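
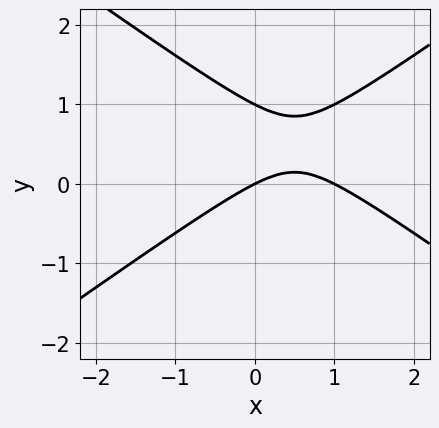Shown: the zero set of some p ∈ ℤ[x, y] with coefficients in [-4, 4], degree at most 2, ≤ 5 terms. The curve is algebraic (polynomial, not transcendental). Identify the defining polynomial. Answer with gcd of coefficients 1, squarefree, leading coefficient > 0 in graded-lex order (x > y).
x^2 - 2*y^2 - x + 2*y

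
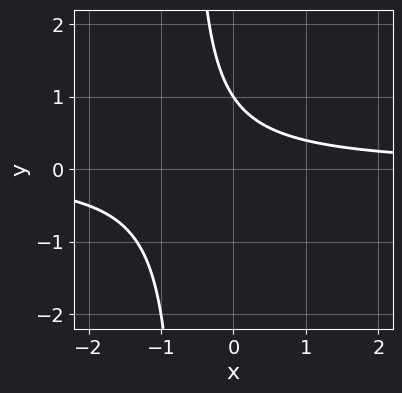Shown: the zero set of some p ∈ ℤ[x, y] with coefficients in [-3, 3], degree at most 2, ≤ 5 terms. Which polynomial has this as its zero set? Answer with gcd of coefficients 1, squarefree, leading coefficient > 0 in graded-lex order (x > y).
3*x*y + 2*y - 2

deg p = 2. No degree-1 curve has this shape.
Reading off the gridlines: no x-intercept at any integer in the box; one y-axis crossing is at y = 1.
Fitting integer coefficients to these (and the overall shape) gives p.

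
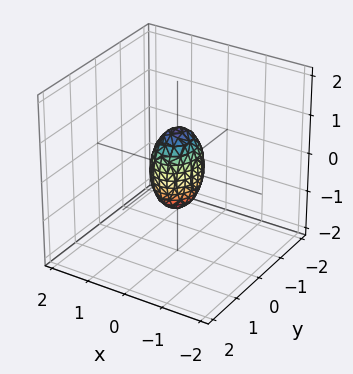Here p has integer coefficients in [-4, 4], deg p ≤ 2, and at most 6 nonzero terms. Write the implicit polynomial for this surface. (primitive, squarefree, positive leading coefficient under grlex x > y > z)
First, deg p = 2.
Next, symmetries: the z ↦ −z reflection is a symmetry, so z appears only in even powers; the y ↦ −y reflection is a symmetry, so y appears only in even powers; the x ↦ −x reflection is a symmetry, so x appears only in even powers.
Next, from the visible intercepts: the z-axis gridline crossings are at z ∈ {-1, 1}.
Finally, putting this together gives p.

3*x^2 + 2*y^2 + z^2 - 1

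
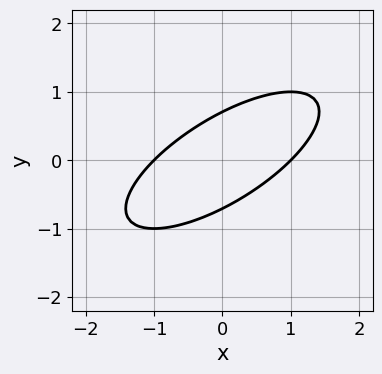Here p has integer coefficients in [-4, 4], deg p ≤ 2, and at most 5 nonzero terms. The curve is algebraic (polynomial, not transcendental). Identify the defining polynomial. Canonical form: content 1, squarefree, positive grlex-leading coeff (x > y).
x^2 - 2*x*y + 2*y^2 - 1

Degree: a generic line meets the curve in up to 2 points, so deg p = 2.
Observable constraints: among the integer gridlines, it crosses the x-axis at x ∈ {-1, 1}.
Together with the visible shape, these determine p as stated.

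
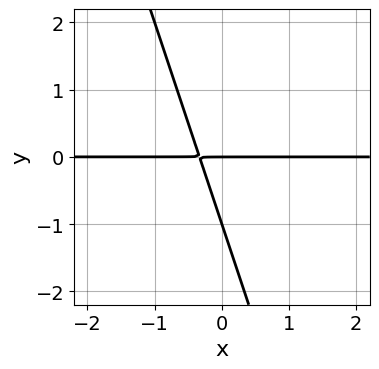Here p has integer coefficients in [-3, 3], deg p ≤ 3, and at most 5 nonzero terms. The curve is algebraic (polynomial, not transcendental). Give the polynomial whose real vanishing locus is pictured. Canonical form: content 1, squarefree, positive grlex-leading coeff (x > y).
3*x*y + y^2 + y

The degree is 2 — no degree-1 curve has this shape.
Reading off the gridlines: among the integer gridlines, it crosses the y-axis at y ∈ {-1, 0}; every point of the x-axis in the box is on the curve.
Fitting integer coefficients to these (and the overall shape) gives p.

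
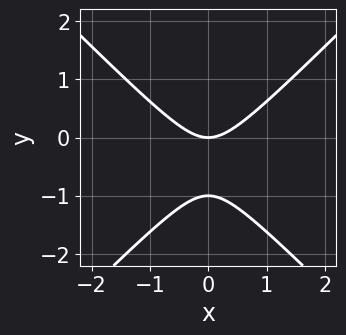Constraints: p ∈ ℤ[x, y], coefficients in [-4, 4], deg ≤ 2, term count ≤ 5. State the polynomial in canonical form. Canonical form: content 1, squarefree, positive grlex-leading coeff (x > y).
x^2 - y^2 - y

1. The degree is 2 — no degree-1 curve has this shape.
2. Symmetries: it's symmetric under x → −x, forcing even powers of x.
3. From the visible intercepts: it crosses the x-axis at the gridline x = 0; among the integer gridlines, it crosses the y-axis at y ∈ {-1, 0}.
4. Solving for integer coefficients yields p as stated.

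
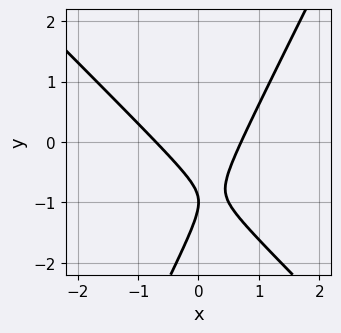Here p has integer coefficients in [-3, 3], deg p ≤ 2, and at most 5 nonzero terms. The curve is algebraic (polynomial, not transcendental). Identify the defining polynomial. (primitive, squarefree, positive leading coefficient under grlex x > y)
2*x^2 + x*y - y^2 - 2*y - 1

First, degree: no degree-1 curve has this shape, so deg p = 2.
Next, observable constraints: it meets the y-axis at y = -1 (among the integer gridlines).
Finally, the integer polynomial consistent with all of this is the stated p.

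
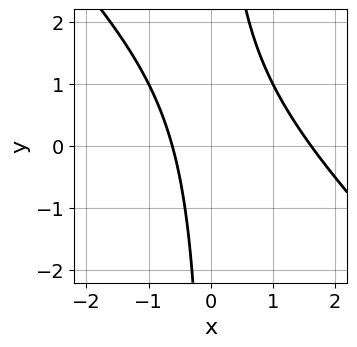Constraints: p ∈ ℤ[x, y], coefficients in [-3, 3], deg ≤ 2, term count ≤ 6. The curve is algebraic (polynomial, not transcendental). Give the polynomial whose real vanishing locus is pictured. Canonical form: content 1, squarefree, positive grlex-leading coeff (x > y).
1. The degree is 2 — the shape is more complex than any degree-1 curve.
2. Observable constraints: the curve avoids every integer y-axis point in the box.
3. These observations pin down the coefficients.

x^2 + x*y - x - 1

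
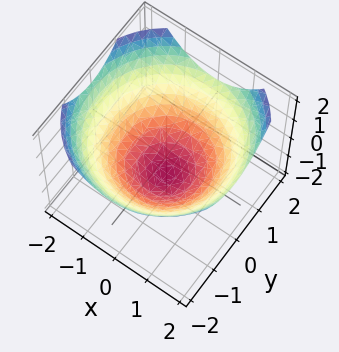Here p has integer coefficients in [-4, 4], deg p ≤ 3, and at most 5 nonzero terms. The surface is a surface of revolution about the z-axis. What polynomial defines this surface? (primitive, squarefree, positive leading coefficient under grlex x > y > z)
x^2 + y^2 - 2*z - 2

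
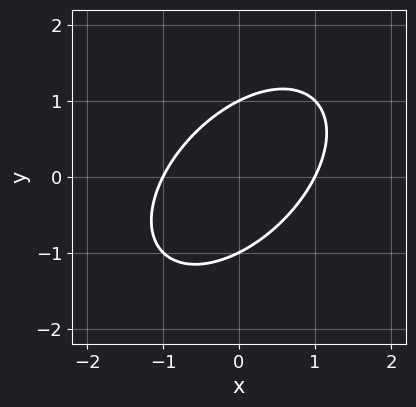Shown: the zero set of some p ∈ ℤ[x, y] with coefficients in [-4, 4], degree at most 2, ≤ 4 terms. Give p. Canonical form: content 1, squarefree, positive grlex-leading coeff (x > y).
x^2 - x*y + y^2 - 1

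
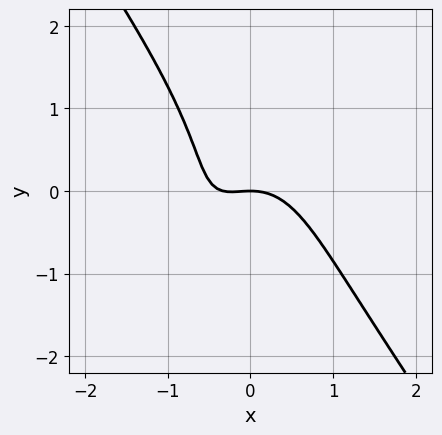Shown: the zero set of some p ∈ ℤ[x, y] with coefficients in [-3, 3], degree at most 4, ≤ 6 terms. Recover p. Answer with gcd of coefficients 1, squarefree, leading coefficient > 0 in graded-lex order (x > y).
deg p = 3. The shape is more complex than any degree-2 curve.
Observable constraints: it crosses the y-axis at the gridline y = 0; it crosses the x-axis at the gridline x = 0.
Matching integer coefficients to the picture gives p.

3*x^3 + y^3 + x^2 + 2*x*y + 2*y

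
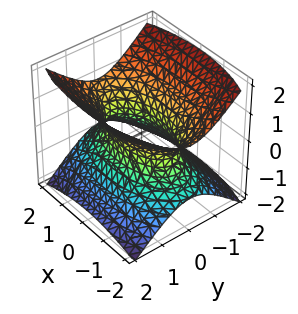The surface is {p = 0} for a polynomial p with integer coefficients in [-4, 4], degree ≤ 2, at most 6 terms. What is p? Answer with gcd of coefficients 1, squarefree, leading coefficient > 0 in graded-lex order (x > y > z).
x^2 + 3*y^2 - 3*z^2 - 2

Degree: an hourglass — one-sheet hyperboloid; a quadric, so deg p = 2.
Symmetries: the z ↦ −z reflection is a symmetry, so z appears only in even powers; the x ↦ −x reflection is a symmetry, so x appears only in even powers; it's symmetric under y → −y, forcing even powers of y.
From the axis intercepts and sections: no z-intercept at any integer in the box.
Solving for integer coefficients yields p as stated.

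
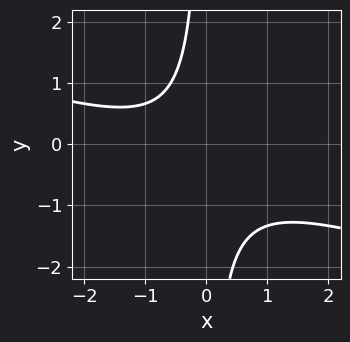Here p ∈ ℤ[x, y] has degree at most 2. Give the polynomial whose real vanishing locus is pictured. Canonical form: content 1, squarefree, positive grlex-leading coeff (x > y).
x^2 + 3*x*y + x + 2

(a) The degree is 2 — the shape is more complex than any degree-1 curve.
(b) From the axis intercepts and sections: the curve avoids every integer x-axis point in the box; the curve avoids every integer y-axis point in the box.
(c) Putting this together gives p.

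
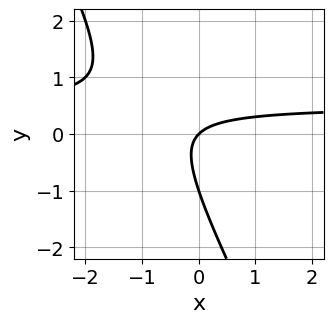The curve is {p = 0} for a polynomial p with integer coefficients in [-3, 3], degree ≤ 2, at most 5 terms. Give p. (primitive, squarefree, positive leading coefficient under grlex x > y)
2*x*y + y^2 - x + y

First, degree: no degree-1 curve has this shape, so deg p = 2.
Next, from the axis intercepts and sections: among the integer gridlines, it crosses the y-axis at y ∈ {-1, 0}; one x-axis crossing is at x = 0.
Finally, putting this together gives p.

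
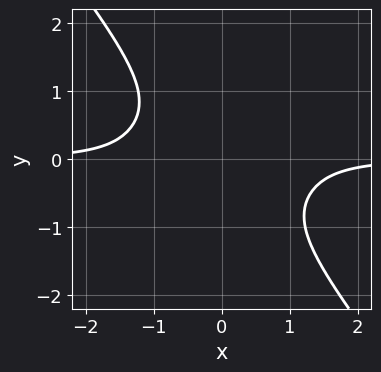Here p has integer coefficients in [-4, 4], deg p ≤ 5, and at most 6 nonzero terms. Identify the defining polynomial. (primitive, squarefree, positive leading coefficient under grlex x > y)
First, the degree is 4 — the shape is more complex than any degree-3 curve.
Then, reading off the gridlines: it misses every integer gridline on the x-axis; no y-intercept at any integer in the box.
Finally, matching integer coefficients to the picture gives p.

3*x^3*y + 2*x*y^3 + 3*y^4 + 2*y^2 + 3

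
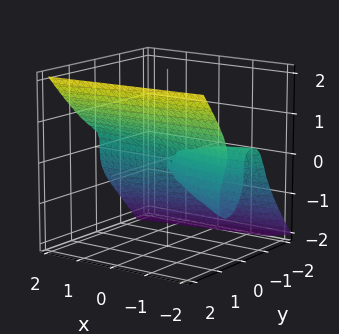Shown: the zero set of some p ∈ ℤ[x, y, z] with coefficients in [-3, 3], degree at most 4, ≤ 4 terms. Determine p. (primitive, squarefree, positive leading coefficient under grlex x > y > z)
1. The degree is 3 — the shape is more complex than any degree-2 surface.
2. From the visible intercepts: every point of the x-axis in the box is on the surface; one y-axis crossing is at y = 0; it meets the z-axis at z = 0 (among the integer gridlines).
3. Assembling these constraints gives the stated polynomial.

x*y*z - 3*y^3 + 2*z^3 - x*y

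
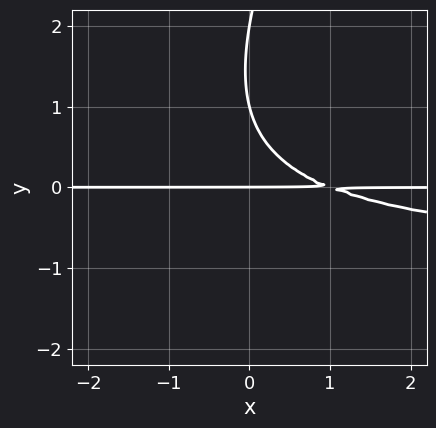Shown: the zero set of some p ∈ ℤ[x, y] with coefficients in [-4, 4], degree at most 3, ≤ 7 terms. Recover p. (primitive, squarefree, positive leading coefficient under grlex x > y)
2*x*y^2 - y^3 + 2*x*y + 3*y^2 - 2*y

1. deg p = 3. A generic line meets the curve in up to 3 points.
2. Against the integer gridlines: every point of the x-axis in the box is on the curve; the y-axis gridline crossings are at y ∈ {0, 1, 2}.
3. Solving for integer coefficients yields p as stated.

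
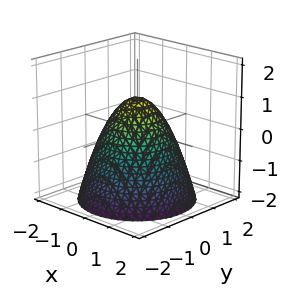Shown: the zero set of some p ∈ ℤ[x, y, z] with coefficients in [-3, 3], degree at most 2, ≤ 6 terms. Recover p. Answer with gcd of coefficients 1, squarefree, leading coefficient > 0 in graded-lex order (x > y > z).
x^2 + y^2 + z - 1

(a) The degree is 2 — the shape is more complex than any degree-1 surface.
(b) Symmetry: every cross-section ⟂ z is a circle, so x, y appear only via x² + y².
(c) From the axis intercepts and sections: among the integer gridlines, it crosses the x-axis at x ∈ {-1, 1}; a circular section at z = -2 has radius between 1 and 2; it meets the z-axis at z = 1 (among the integer gridlines).
(d) The integer polynomial consistent with all of this is the stated p. Check: (0, 1, 0) on the y-axis lies on the surface, and p(0, 1, 0) = 0. ✓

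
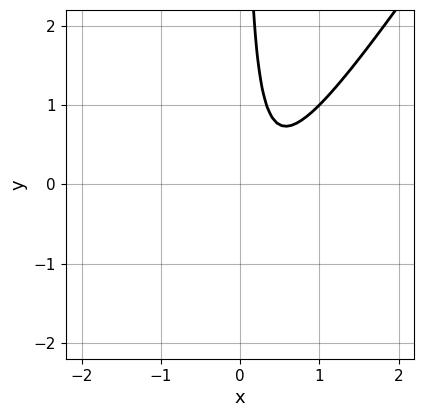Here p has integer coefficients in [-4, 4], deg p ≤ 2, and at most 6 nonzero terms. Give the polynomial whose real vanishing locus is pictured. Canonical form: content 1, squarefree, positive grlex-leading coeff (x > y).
3*x^2 - 2*x*y - 2*x + 1

(a) Degree: the shape is more complex than any degree-1 curve, so deg p = 2.
(b) Against the integer gridlines: it misses every integer gridline on the x-axis; it misses every integer gridline on the y-axis.
(c) Together with the visible shape, these determine p as stated.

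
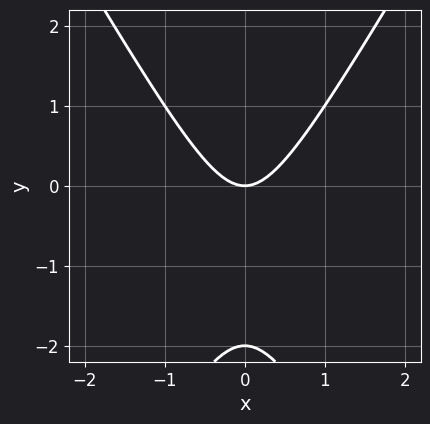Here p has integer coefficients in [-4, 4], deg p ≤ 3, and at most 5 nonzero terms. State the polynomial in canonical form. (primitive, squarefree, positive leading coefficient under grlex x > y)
3*x^2 - y^2 - 2*y

The degree is 2 — the shape is more complex than any degree-1 curve.
Symmetries: mirror symmetry x ↦ −x ⇒ only even powers of x.
Observable constraints: among the integer gridlines, it crosses the y-axis at y ∈ {-2, 0}; it crosses the x-axis at the gridline x = 0.
Together with the visible shape, these determine p as stated.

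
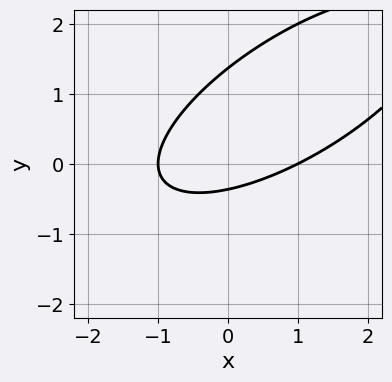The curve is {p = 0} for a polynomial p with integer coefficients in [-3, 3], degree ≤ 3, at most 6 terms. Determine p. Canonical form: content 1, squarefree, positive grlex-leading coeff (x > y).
x^2 - 2*x*y + 2*y^2 - 2*y - 1

deg p = 2. The shape is more complex than any degree-1 curve.
Observable constraints: among the integer gridlines, it crosses the x-axis at x ∈ {-1, 1}.
Putting this together gives p.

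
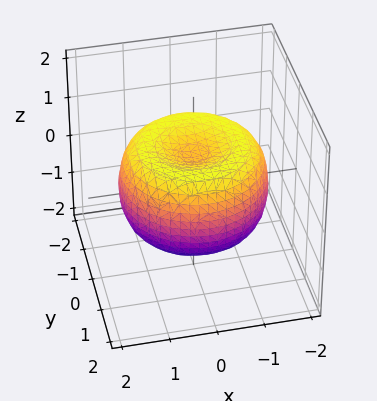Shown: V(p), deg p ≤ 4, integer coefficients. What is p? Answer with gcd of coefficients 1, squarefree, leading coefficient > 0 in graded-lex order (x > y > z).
First, deg p = 4.
Next, symmetry: the z-axis is an axis of rotation, so x and y enter only as x² + y².
Then, observable constraints: a circular section at z = -1 has radius exactly 1.
Finally, together with the visible shape, these determine p as stated.

x^4 + 2*x^2*y^2 + y^4 - 2*x^2 - 2*y^2 + 2*z^2 - 1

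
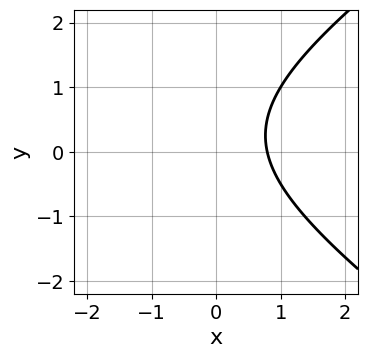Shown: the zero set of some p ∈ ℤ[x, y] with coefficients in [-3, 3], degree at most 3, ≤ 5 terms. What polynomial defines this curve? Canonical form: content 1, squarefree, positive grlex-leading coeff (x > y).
First, deg p = 2.
Next, checking where it meets the axes: the curve avoids every integer y-axis point in the box.
Finally, matching integer coefficients to the picture gives p.

x^2 - 2*y^2 + 3*x + y - 3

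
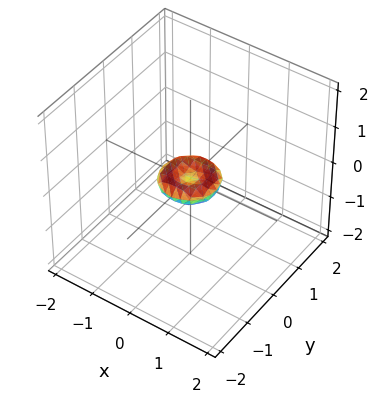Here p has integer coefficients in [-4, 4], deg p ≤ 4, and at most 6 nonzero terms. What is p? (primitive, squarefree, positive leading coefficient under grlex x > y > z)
(a) The degree is 4 — no degree-3 surface has this shape.
(b) By symmetry, the surface is invariant under rotation about z: p = q(x² + y², z).
(c) Reading off the gridlines: it crosses the x-axis at the gridline x = 0; it crosses the y-axis at the gridline y = 0.
(d) Together with the visible shape, these determine p as stated.

2*x^4 + 4*x^2*y^2 + 2*y^4 - x^2 - y^2 + 3*z^2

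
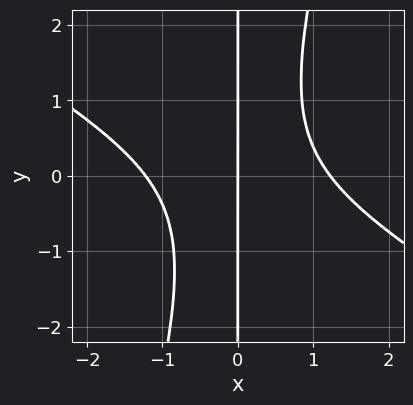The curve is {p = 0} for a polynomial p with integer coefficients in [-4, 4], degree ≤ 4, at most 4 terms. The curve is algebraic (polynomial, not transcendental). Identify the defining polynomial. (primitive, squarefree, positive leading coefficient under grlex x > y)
The degree is 3 — no degree-2 curve has this shape.
Reading off the gridlines: it crosses the x-axis at the gridline x = 0; the visible y-axis segment lies entirely on the curve.
These observations pin down the coefficients.

2*x^3 + 3*x^2*y - x*y^2 - 3*x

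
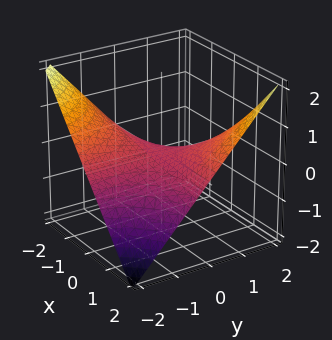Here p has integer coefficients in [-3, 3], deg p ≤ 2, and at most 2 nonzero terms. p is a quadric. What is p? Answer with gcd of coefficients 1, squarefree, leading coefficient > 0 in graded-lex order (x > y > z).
x*y - 2*z

(a) deg p = 2.
(b) Reading off the gridlines: every point of the y-axis in the box is on the surface; every point of the x-axis in the box is on the surface.
(c) Assembling these constraints gives the stated polynomial.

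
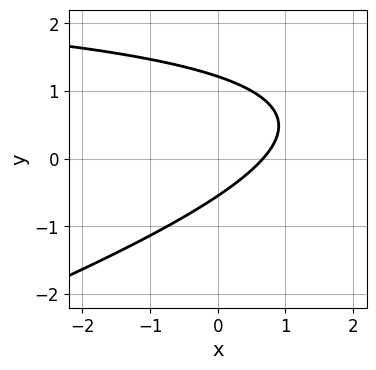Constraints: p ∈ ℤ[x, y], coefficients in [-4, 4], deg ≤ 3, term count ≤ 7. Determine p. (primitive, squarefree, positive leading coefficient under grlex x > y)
1. The degree is 2 — a generic line meets the curve in up to 2 points.
2. Putting this together gives p.

x*y - 3*y^2 - 3*x + 2*y + 2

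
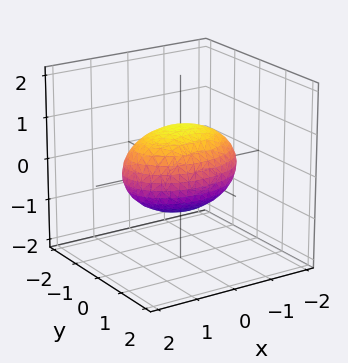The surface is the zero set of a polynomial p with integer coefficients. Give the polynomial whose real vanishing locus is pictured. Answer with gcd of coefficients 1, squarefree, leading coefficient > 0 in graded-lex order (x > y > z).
1. The degree is 2 — a closed, bounded, convex surface; a quadric.
2. Symmetries: mirror symmetry x ↦ −x ⇒ only even powers of x; it's symmetric under y → −y, forcing even powers of y; mirror symmetry z ↦ −z ⇒ only even powers of z.
3. Reading off the gridlines: the y-axis gridline crossings are at y ∈ {-1, 1}; among the integer gridlines, it crosses the z-axis at z ∈ {-1, 1}.
4. Solving for integer coefficients yields p as stated.

x^2 + 2*y^2 + 2*z^2 - 2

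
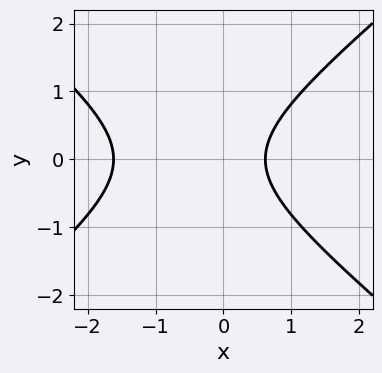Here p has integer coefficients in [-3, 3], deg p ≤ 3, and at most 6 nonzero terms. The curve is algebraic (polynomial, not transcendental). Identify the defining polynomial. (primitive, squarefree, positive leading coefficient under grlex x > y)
2*x^2 - 3*y^2 + 2*x - 2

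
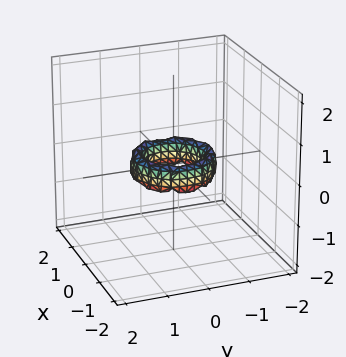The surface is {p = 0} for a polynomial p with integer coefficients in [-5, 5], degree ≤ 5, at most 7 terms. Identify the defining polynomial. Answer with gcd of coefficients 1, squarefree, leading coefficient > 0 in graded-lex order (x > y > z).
First, deg p = 4. The shape is more complex than any degree-3 surface.
Then, symmetry: every cross-section ⟂ z is a circle, so x, y appear only via x² + y².
Then, checking where it meets the axes: it misses every integer gridline on the z-axis; among the integer gridlines, it crosses the y-axis at y ∈ {-1, 1}.
Finally, matching integer coefficients to the picture gives p. Check: (-1, 0, 0) on the x-axis lies on the surface, and p(-1, 0, 0) = 0. ✓

2*x^4 + 4*x^2*y^2 + 2*y^4 - 3*x^2 - 3*y^2 + z^2 + 1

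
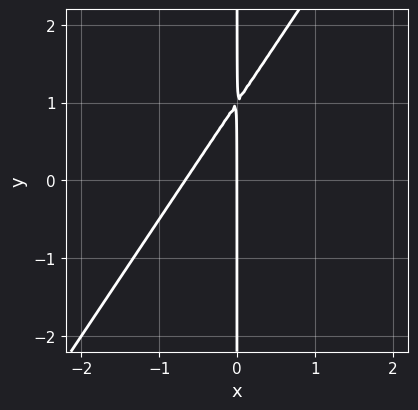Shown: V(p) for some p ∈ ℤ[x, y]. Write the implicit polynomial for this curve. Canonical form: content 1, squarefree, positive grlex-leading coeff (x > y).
deg p = 2. A generic line meets the curve in up to 2 points.
Observable constraints: every point of the y-axis in the box is on the curve; it meets the x-axis at x = 0 (among the integer gridlines).
These observations pin down the coefficients.

3*x^2 - 2*x*y + 2*x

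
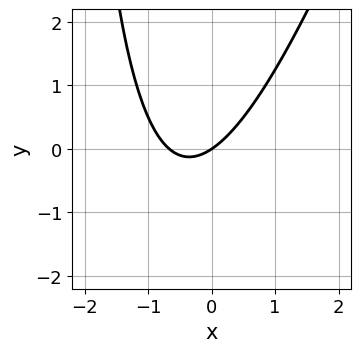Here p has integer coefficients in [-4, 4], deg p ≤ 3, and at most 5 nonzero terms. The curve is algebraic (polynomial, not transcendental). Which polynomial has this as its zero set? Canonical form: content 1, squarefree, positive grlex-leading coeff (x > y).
1. Degree: no degree-1 curve has this shape, so deg p = 2.
2. Reading off the gridlines: one y-axis crossing is at y = 0; one x-axis crossing is at x = 0.
3. The integer polynomial consistent with all of this is the stated p.

3*x^2 - x*y + 2*x - 3*y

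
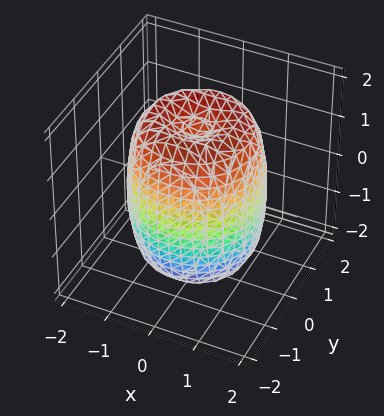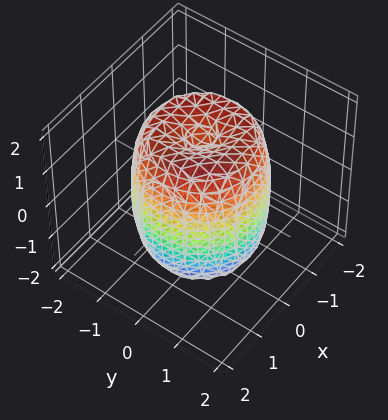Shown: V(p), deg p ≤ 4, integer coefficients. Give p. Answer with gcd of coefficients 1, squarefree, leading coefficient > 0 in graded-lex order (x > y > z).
2*x^4 + 4*x^2*y^2 + 2*y^4 - 3*x^2 - 3*y^2 + z^2 - 2

1. The degree is 4 — the shape is more complex than any degree-3 surface.
2. Symmetries: the z-axis is an axis of rotation, so x and y enter only as x² + y².
3. From the visible intercepts: a circular section at z = -1 has radius between 1 and 2.
4. Assembling these constraints gives the stated polynomial.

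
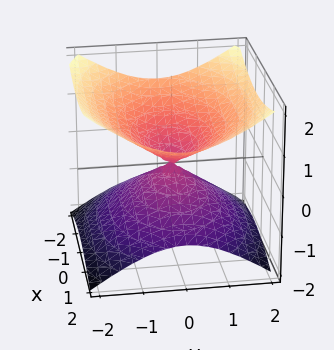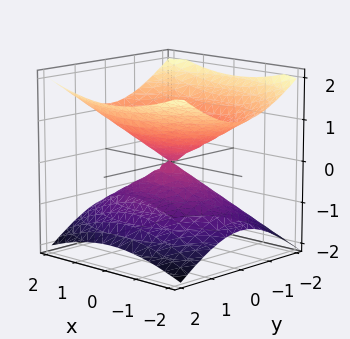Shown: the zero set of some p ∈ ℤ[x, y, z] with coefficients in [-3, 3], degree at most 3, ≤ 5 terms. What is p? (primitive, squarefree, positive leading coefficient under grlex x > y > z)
(a) Degree: a double cone through the origin; a quadric, so deg p = 2.
(b) Symmetries: the y ↦ −y reflection is a symmetry, so y appears only in even powers; it's symmetric under z → −z, forcing even powers of z; the x ↦ −x reflection is a symmetry, so x appears only in even powers.
(c) Checking where it meets the axes: it crosses the x-axis at the gridline x = 0; one y-axis crossing is at y = 0; it meets the z-axis at z = 0 (among the integer gridlines).
(d) These observations pin down the coefficients.

x^2 + 2*y^2 - 3*z^2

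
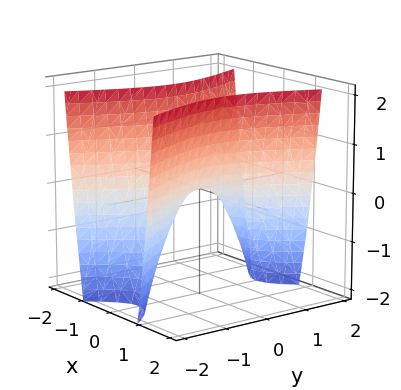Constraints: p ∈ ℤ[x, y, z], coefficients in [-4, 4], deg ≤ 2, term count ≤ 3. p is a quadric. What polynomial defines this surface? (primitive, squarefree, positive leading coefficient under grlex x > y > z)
3*x^2 - y^2 - z

First, degree: a hyperbolic paraboloid; a quadric, so deg p = 2.
Then, symmetries: mirror symmetry x ↦ −x ⇒ only even powers of x; it's symmetric under y → −y, forcing even powers of y.
Next, observable constraints: it meets the x-axis at x = 0 (among the integer gridlines); it meets the y-axis at y = 0 (among the integer gridlines); it meets the z-axis at z = 0 (among the integer gridlines).
Finally, the integer polynomial consistent with all of this is the stated p.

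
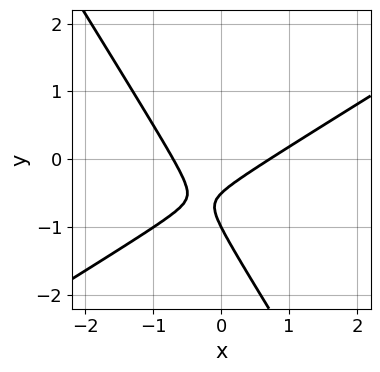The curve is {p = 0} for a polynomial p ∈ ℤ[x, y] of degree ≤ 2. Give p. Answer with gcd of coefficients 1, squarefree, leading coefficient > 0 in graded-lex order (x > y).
2*x^2 - 2*x*y - 2*y^2 - 3*y - 1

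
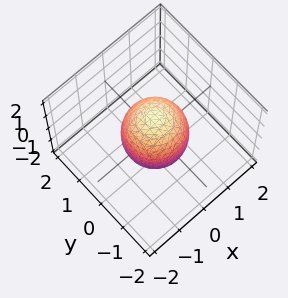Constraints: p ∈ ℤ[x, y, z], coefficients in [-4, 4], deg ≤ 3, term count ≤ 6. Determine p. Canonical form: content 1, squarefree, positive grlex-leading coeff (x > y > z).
(a) Degree: the shape is more complex than any degree-1 surface, so deg p = 2.
(b) By symmetry, every cross-section ⟂ z is a circle, so x, y appear only via x² + y².
(c) Against the integer gridlines: among the integer gridlines, it crosses the x-axis at x ∈ {-1, 1}; among the integer gridlines, it crosses the y-axis at y ∈ {-1, 1}.
(d) Putting this together gives p.

2*x^2 + 2*y^2 + z^2 - 2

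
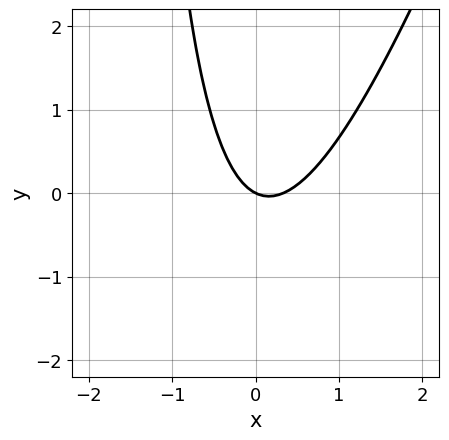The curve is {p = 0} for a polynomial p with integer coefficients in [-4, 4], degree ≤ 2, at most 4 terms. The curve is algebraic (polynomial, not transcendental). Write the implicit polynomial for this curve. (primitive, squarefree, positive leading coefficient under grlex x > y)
3*x^2 - x*y - x - 2*y

First, deg p = 2. The shape is more complex than any degree-1 curve.
Next, reading off the gridlines: it crosses the y-axis at the gridline y = 0; one x-axis crossing is at x = 0.
Finally, putting this together gives p.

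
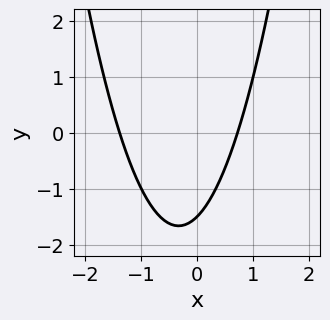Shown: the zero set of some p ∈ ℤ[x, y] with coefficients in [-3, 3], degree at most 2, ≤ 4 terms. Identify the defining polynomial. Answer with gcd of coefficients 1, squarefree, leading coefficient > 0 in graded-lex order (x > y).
3*x^2 + 2*x - 2*y - 3

1. Degree: the shape is more complex than any degree-1 curve, so deg p = 2.
2. Matching integer coefficients to the picture gives p.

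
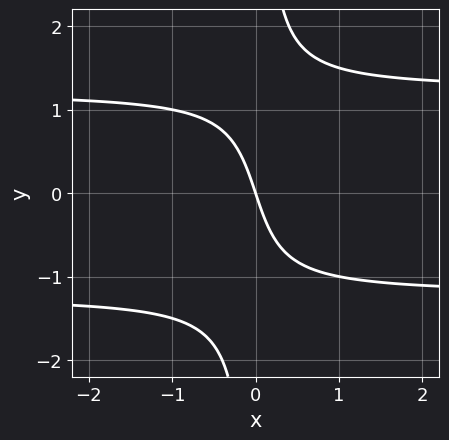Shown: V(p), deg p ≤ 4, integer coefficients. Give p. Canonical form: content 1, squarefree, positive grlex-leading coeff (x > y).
2*x*y^2 - 3*x - y

First, deg p = 3. No degree-2 curve has this shape.
Next, from the axis intercepts and sections: one y-axis crossing is at y = 0; it meets the x-axis at x = 0 (among the integer gridlines).
Finally, the integer polynomial consistent with all of this is the stated p.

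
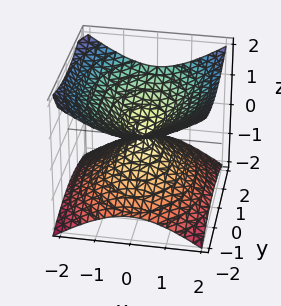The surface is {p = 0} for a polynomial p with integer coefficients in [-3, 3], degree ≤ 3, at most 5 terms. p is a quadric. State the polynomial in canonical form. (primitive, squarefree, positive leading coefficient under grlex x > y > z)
2*x^2 + y^2 - 3*z^2

First, degree: a double cone through the origin; a quadric, so deg p = 2.
Then, symmetries: it's symmetric under z → −z, forcing even powers of z; the y ↦ −y reflection is a symmetry, so y appears only in even powers; mirror symmetry x ↦ −x ⇒ only even powers of x.
Next, checking where it meets the axes: it crosses the x-axis at the gridline x = 0; it meets the y-axis at y = 0 (among the integer gridlines); one z-axis crossing is at z = 0.
Finally, the integer polynomial consistent with all of this is the stated p.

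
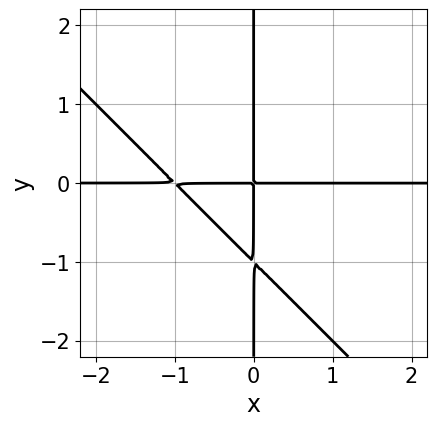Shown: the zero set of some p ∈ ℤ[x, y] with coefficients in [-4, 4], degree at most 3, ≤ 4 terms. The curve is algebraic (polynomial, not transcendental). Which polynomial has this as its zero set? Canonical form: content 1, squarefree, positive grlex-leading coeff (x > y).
x^2*y + x*y^2 + x*y

The degree is 3 — the shape is more complex than any degree-2 curve.
Reading off the gridlines: every point of the x-axis in the box is on the curve; the visible y-axis segment lies entirely on the curve.
Fitting integer coefficients to these (and the overall shape) gives p.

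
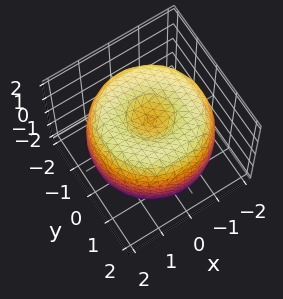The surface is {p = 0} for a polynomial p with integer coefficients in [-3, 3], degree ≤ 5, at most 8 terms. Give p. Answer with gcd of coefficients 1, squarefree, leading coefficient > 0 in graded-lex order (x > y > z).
x^4 + 2*x^2*y^2 + y^4 - 3*x^2 - 3*y^2 + 2*z^2 - 2

(a) Degree: a generic line meets the surface in up to 4 points, so deg p = 4.
(b) By symmetry, the surface is invariant under rotation about z: p = q(x² + y², z).
(c) Checking where it meets the axes: the z-axis gridline crossings are at z ∈ {-1, 1}; a circular section at z = 0 has radius between 1 and 2.
(d) Together with the visible shape, these determine p as stated.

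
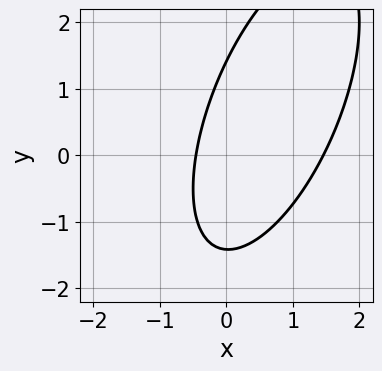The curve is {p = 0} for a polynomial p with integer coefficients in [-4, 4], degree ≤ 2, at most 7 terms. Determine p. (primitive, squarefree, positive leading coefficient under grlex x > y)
3*x^2 - 2*x*y + y^2 - 3*x - 2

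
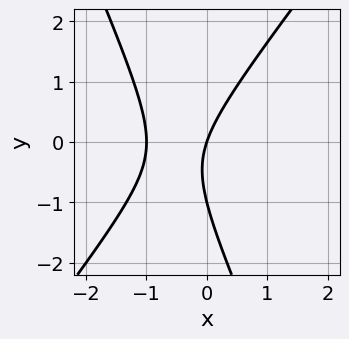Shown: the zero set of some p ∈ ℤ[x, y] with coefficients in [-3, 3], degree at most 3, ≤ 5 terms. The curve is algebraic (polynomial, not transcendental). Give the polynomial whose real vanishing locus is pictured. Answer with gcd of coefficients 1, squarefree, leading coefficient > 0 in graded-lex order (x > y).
3*x^2 - x*y - y^2 + 3*x - y

First, degree: no degree-1 curve has this shape, so deg p = 2.
Then, reading off the gridlines: among the integer gridlines, it crosses the y-axis at y ∈ {-1, 0}; the x-axis gridline crossings are at x ∈ {-1, 0}.
Finally, putting this together gives p.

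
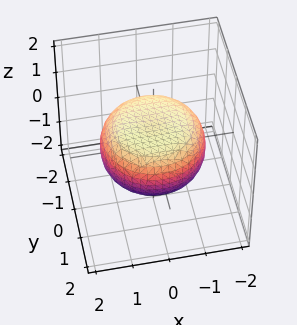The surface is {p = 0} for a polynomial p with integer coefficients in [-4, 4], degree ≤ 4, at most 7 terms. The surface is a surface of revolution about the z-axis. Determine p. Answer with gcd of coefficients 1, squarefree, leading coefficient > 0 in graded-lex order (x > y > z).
First, the degree is 4 — no degree-3 surface has this shape.
Next, by symmetry, every cross-section ⟂ z is a circle, so x, y appear only via x² + y².
Next, observable constraints: a circular section at z = 0 has radius between 1 and 2.
Finally, putting this together gives p.

x^4 + 2*x^2*y^2 + y^4 - x^2 - y^2 + 3*z^2 - 2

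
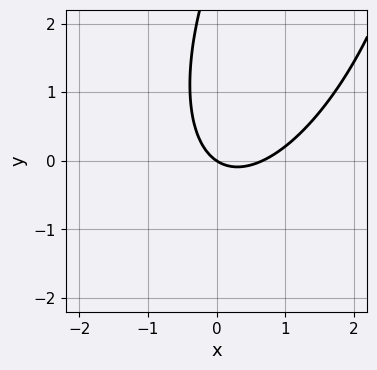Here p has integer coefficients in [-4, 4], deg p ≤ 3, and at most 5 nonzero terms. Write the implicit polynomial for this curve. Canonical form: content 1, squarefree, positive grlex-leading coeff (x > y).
3*x^2 - 2*x*y + y^2 - 2*x - 3*y

(a) deg p = 2. A generic line meets the curve in up to 2 points.
(b) Observable constraints: one y-axis crossing is at y = 0; one x-axis crossing is at x = 0.
(c) Putting this together gives p.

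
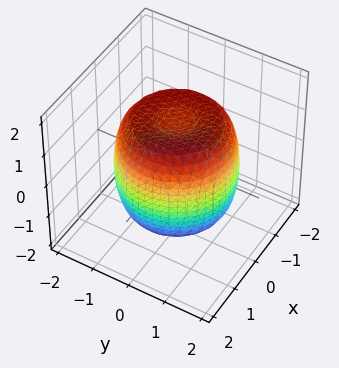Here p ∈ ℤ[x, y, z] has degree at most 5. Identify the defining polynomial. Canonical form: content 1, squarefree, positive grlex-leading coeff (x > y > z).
1. deg p = 4. A generic line meets the surface in up to 4 points.
2. Symmetries: rotational symmetry about the z-axis ⇒ p depends on x, y only through x² + y².
3. From the axis intercepts and sections: a circular section at z = -1 has radius between 1 and 2.
4. These observations pin down the coefficients.

2*x^4 + 4*x^2*y^2 + 2*y^4 - 3*x^2 - 3*y^2 + 2*z^2 - 3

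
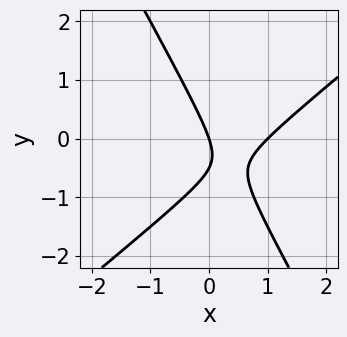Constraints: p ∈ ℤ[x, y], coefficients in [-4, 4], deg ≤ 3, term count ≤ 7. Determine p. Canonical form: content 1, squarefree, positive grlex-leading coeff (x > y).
3*x^2 - 2*x*y - 2*y^2 - 3*x - y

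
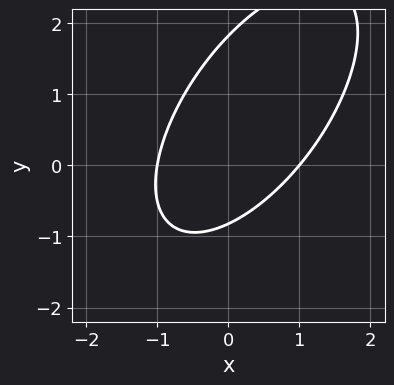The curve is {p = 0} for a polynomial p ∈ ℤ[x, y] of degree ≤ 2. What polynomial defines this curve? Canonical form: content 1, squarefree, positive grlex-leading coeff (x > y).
1. The degree is 2 — a generic line meets the curve in up to 2 points.
2. Observable constraints: the x-axis gridline crossings are at x ∈ {-1, 1}.
3. These observations pin down the coefficients.

3*x^2 - 3*x*y + 2*y^2 - 2*y - 3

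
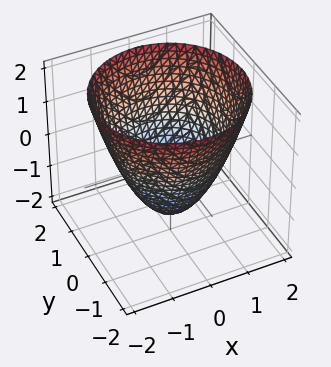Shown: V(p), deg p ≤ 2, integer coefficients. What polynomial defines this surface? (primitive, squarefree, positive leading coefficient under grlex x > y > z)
First, degree: no degree-1 surface has this shape, so deg p = 2.
Then, symmetry: the z-axis is an axis of rotation, so x and y enter only as x² + y².
Then, from the visible intercepts: a circular section at z = 2 has radius between 1 and 2.
Finally, these observations pin down the coefficients.

2*x^2 + 2*y^2 - 2*z - 3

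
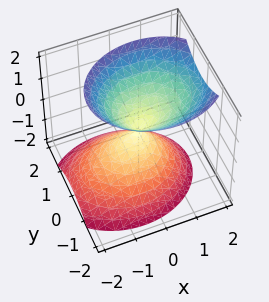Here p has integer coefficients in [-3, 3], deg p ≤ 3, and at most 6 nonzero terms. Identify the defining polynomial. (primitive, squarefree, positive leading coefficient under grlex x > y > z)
2*x^2 - x*z + 3*y^2 - 2*z^2

(a) There are 2 components.
(b) Degree: no degree-1 surface has this shape, so deg p = 2.
(c) Against the integer gridlines: it crosses the x-axis at the gridline x = 0; one y-axis crossing is at y = 0; it meets the z-axis at z = 0 (among the integer gridlines).
(d) Together with the visible shape, these determine p as stated.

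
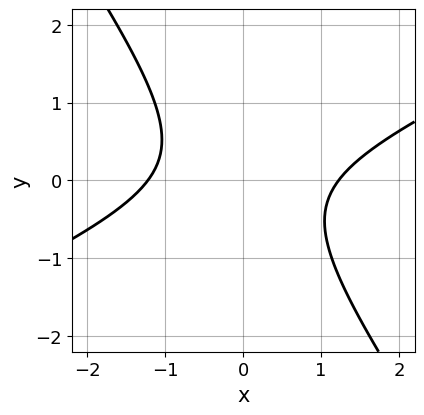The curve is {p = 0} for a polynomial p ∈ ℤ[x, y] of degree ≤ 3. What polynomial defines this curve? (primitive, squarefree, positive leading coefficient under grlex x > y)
First, the degree is 2 — no degree-1 curve has this shape.
Then, against the integer gridlines: the curve avoids every integer y-axis point in the box.
Finally, these observations pin down the coefficients.

2*x^2 - 3*x*y - 3*y^2 - 3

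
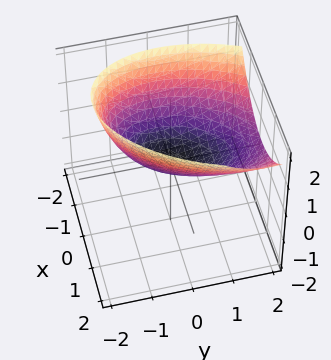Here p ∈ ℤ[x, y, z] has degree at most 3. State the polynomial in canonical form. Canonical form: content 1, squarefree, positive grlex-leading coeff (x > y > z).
(a) deg p = 2. The shape is more complex than any degree-1 surface.
(b) From the axis intercepts and sections: it crosses the z-axis at the gridline z = 0; it crosses the x-axis at the gridline x = 0; it crosses the y-axis at the gridline y = 0.
(c) The integer polynomial consistent with all of this is the stated p.

2*x^2 - x*y + y^2 - y*z - 3*z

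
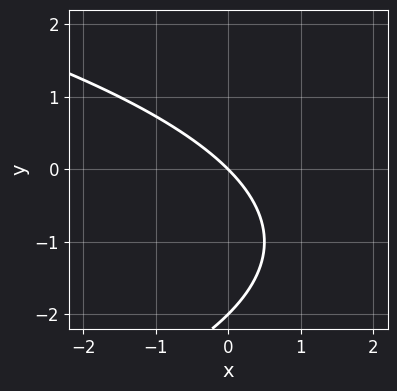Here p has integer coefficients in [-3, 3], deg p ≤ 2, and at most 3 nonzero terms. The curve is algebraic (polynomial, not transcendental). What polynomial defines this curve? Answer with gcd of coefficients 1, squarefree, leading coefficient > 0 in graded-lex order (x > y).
y^2 + 2*x + 2*y

(a) deg p = 2. No degree-1 curve has this shape.
(b) Checking where it meets the axes: the y-axis gridline crossings are at y ∈ {-2, 0}; it meets the x-axis at x = 0 (among the integer gridlines).
(c) Fitting integer coefficients to these (and the overall shape) gives p.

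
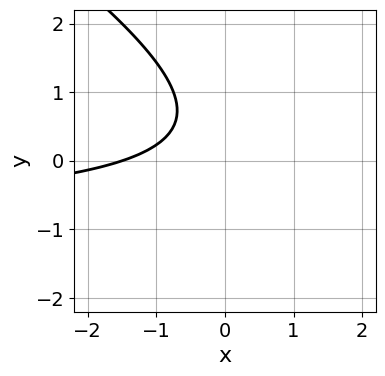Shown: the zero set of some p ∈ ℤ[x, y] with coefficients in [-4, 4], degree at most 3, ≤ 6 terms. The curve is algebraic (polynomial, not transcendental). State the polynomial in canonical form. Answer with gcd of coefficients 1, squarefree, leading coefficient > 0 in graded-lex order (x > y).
2*x*y + 3*y^2 + 2*x - 3*y + 3

1. deg p = 2.
2. Checking where it meets the axes: the curve avoids every integer y-axis point in the box.
3. Putting this together gives p.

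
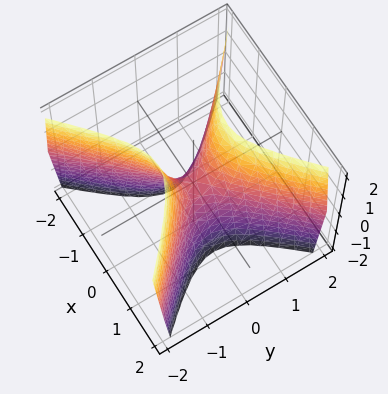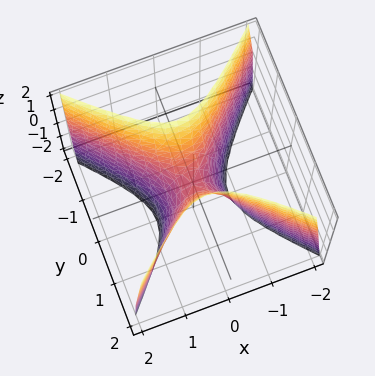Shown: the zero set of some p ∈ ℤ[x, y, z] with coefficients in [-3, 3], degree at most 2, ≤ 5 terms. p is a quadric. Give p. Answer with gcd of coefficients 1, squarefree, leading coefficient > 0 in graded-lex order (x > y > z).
3*x^2 - 3*y^2 + z

1. Degree: a saddle surface; a quadric, so deg p = 2.
2. Symmetries: the y ↦ −y reflection is a symmetry, so y appears only in even powers; the x ↦ −x reflection is a symmetry, so x appears only in even powers.
3. Against the integer gridlines: one y-axis crossing is at y = 0; it crosses the z-axis at the gridline z = 0; one x-axis crossing is at x = 0.
4. The integer polynomial consistent with all of this is the stated p.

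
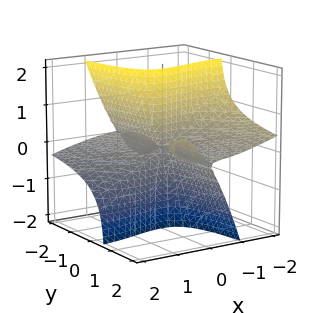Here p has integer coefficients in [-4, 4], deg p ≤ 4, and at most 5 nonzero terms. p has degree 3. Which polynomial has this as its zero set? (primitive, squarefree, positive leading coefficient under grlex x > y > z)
x^3 + 2*x^2*z - 3*x*y*z + 2*y*z^2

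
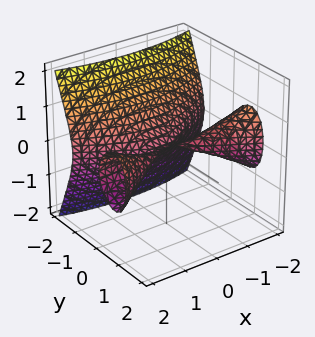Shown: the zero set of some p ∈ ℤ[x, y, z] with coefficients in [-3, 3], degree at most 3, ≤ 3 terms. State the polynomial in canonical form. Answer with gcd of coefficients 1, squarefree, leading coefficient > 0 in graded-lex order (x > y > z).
x^2*y - 3*y^3 - 3*z^2

First, the picture has 3 separate pieces. They look like related sheets of one shape, so recover p as a whole.
Next, the degree is 3 — a generic line meets the surface in up to 3 points.
Then, from the axis intercepts and sections: it meets the z-axis at z = 0 (among the integer gridlines); it meets the y-axis at y = 0 (among the integer gridlines); every point of the x-axis in the box is on the surface.
Finally, assembling these constraints gives the stated polynomial.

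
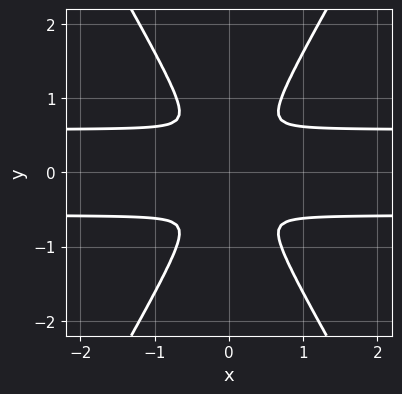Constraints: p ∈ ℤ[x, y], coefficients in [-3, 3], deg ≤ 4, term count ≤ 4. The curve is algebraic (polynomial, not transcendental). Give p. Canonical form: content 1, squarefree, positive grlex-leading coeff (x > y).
3*x^2*y^2 - y^4 - x^2

1. Degree: no degree-3 curve has this shape, so deg p = 4.
2. Symmetries: mirror symmetry x ↦ −x ⇒ only even powers of x; mirror symmetry y ↦ −y ⇒ only even powers of y.
3. Fitting integer coefficients to these (and the overall shape) gives p.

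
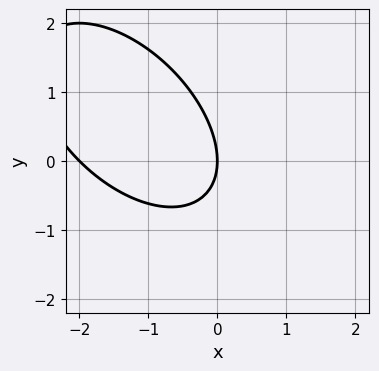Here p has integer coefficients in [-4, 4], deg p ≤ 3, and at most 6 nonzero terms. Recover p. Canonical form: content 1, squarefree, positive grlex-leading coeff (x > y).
x^2 + x*y + y^2 + 2*x

(a) deg p = 2. No degree-1 curve has this shape.
(b) From the visible intercepts: it meets the y-axis at y = 0 (among the integer gridlines); the x-axis gridline crossings are at x ∈ {-2, 0}.
(c) The integer polynomial consistent with all of this is the stated p.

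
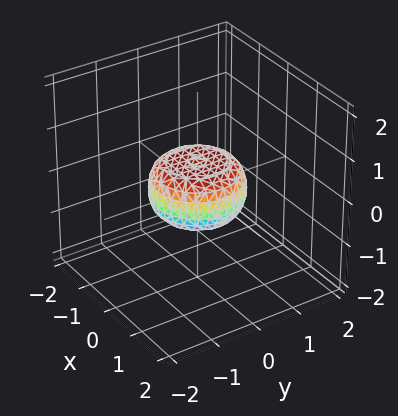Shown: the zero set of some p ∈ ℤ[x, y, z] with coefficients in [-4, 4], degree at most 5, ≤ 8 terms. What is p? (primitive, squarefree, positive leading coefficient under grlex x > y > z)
deg p = 4. The shape is more complex than any degree-3 surface.
By symmetry, the z-axis is an axis of rotation, so x and y enter only as x² + y².
Against the integer gridlines: among the integer gridlines, it crosses the x-axis at x ∈ {-1, 1}; among the integer gridlines, it crosses the y-axis at y ∈ {-1, 1}.
Fitting integer coefficients to these (and the overall shape) gives p.

2*x^4 + 4*x^2*y^2 + 2*y^4 - x^2 - y^2 + 3*z^2 - 1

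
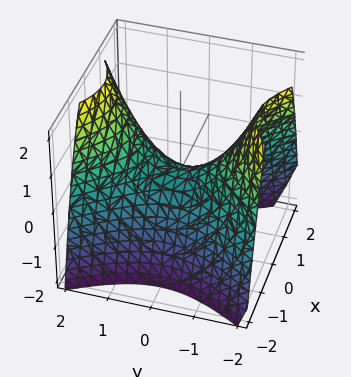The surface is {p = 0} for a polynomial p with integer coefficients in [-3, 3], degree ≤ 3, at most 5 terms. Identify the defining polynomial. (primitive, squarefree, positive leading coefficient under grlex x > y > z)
First, degree: a hyperbolic paraboloid; a quadric, so deg p = 2.
Then, symmetries: the x ↦ −x reflection is a symmetry, so x appears only in even powers; the y ↦ −y reflection is a symmetry, so y appears only in even powers.
Then, from the axis intercepts and sections: it crosses the z-axis at the gridline z = 0; it meets the x-axis at x = 0 (among the integer gridlines).
Finally, assembling these constraints gives the stated polynomial.

3*x^2 - 2*y^2 + 3*z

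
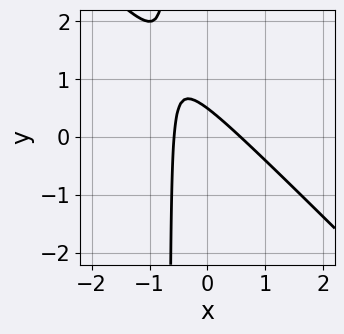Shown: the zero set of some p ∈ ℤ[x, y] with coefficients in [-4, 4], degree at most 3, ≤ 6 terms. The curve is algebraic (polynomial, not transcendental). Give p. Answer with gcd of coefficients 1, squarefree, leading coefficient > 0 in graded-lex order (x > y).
Degree: no degree-1 curve has this shape, so deg p = 2.
Matching integer coefficients to the picture gives p.

3*x^2 + 3*x*y + 2*y - 1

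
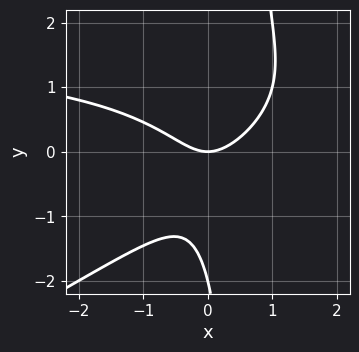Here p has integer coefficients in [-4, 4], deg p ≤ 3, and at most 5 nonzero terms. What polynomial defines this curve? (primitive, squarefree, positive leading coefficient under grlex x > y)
(a) The degree is 3 — the shape is more complex than any degree-2 curve.
(b) From the axis intercepts and sections: among the integer gridlines, it crosses the y-axis at y ∈ {-2, 0}; one x-axis crossing is at x = 0.
(c) Assembling these constraints gives the stated polynomial.

x^2*y - 2*x*y^2 - 2*x^2 + y^2 + 2*y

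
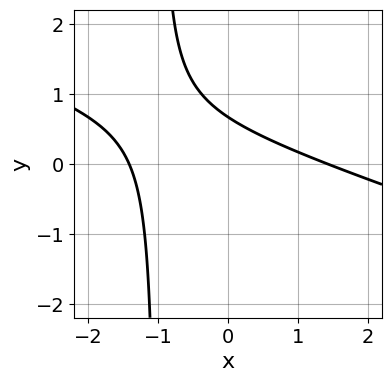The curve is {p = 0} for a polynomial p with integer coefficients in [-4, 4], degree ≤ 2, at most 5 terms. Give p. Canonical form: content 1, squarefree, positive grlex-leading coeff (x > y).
x^2 + 3*x*y + 3*y - 2

The degree is 2 — a generic line meets the curve in up to 2 points.
Putting this together gives p.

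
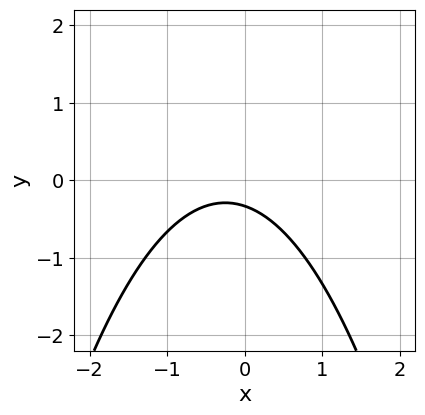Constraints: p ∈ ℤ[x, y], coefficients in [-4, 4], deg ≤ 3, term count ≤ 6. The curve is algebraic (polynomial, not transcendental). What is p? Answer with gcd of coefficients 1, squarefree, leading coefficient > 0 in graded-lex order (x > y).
2*x^2 + x + 3*y + 1

The degree is 2 — no degree-1 curve has this shape.
From the visible intercepts: it misses every integer gridline on the x-axis.
Fitting integer coefficients to these (and the overall shape) gives p.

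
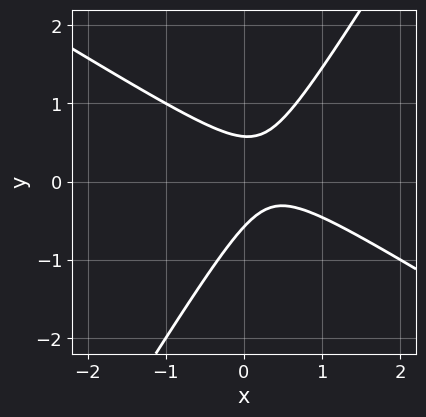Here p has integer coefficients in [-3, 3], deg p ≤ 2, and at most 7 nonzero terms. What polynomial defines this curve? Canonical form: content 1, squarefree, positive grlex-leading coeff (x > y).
3*x^2 + 3*x*y - 3*y^2 - 2*x + 1

Degree: no degree-1 curve has this shape, so deg p = 2.
Against the integer gridlines: the curve avoids every integer x-axis point in the box.
Together with the visible shape, these determine p as stated.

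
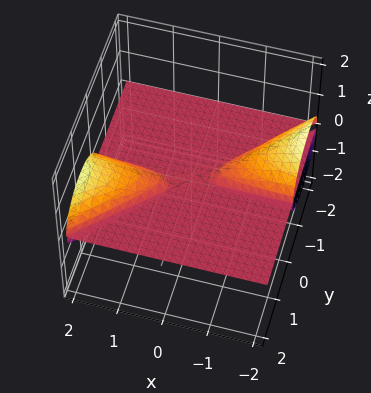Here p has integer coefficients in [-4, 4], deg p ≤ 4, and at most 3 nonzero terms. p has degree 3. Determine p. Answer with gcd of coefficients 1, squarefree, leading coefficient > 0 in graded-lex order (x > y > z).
2*x*y*z - 2*y^2*z - 3*z^3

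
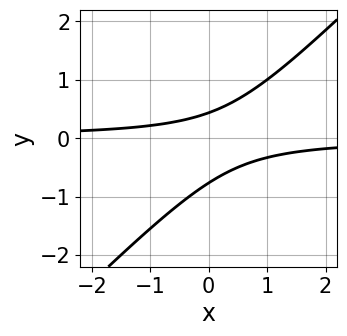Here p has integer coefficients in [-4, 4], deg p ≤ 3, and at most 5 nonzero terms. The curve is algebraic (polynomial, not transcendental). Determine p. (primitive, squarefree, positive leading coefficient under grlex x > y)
3*x*y - 3*y^2 - y + 1

First, degree: no degree-1 curve has this shape, so deg p = 2.
Next, from the visible intercepts: no x-intercept at any integer in the box.
Finally, the integer polynomial consistent with all of this is the stated p.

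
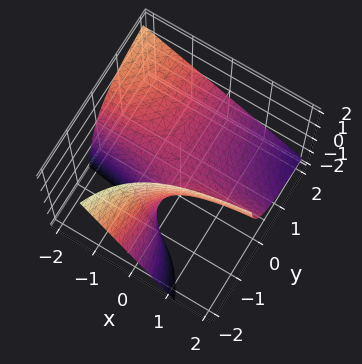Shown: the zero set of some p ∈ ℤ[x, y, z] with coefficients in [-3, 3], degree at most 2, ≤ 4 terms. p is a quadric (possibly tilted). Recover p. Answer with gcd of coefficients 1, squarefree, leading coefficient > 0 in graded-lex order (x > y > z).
x*y + y*z + z

The degree is 2 — the shape is more complex than any degree-1 surface.
From the visible intercepts: it meets the z-axis at z = 0 (among the integer gridlines); the visible x-axis segment lies entirely on the surface; every point of the y-axis in the box is on the surface.
Together with the visible shape, these determine p as stated.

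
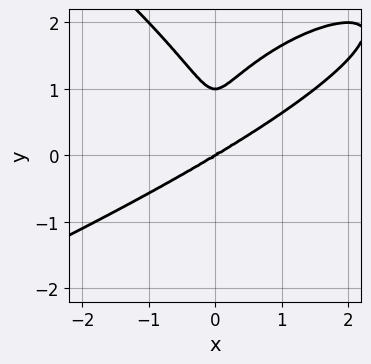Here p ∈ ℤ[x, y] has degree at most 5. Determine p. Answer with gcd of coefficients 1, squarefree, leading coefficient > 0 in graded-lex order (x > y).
First, degree: a generic line meets the curve in up to 4 points, so deg p = 4.
Next, from the axis intercepts and sections: among the integer gridlines, it crosses the y-axis at y ∈ {0, 1}; it meets the x-axis at x = 0 (among the integer gridlines).
Finally, putting this together gives p.

y^4 + 2*x^3 - 3*x^2*y - y^3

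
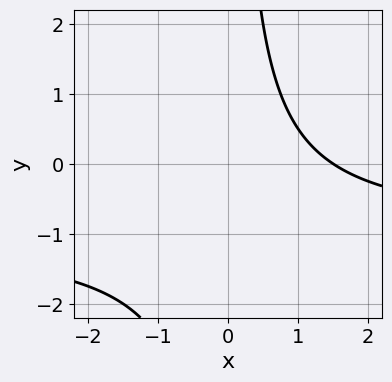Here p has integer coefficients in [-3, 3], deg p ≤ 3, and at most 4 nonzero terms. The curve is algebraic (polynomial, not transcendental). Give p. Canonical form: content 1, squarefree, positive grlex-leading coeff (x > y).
2*x*y + 2*x - 3

First, degree: a generic line meets the curve in up to 2 points, so deg p = 2.
Next, from the axis intercepts and sections: it misses every integer gridline on the y-axis.
Finally, fitting integer coefficients to these (and the overall shape) gives p.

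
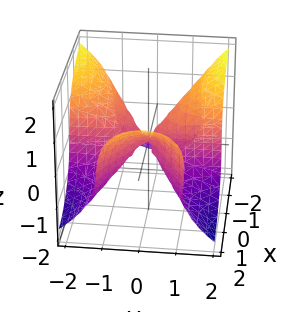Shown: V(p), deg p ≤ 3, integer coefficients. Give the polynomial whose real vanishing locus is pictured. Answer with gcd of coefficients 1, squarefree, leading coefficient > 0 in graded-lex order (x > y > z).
1. Degree: the shape is more complex than any degree-2 surface, so deg p = 3.
2. Observable constraints: the visible y-axis segment lies entirely on the surface; one z-axis crossing is at z = 0.
3. Matching integer coefficients to the picture gives p.

x^3 - 3*x*y^2 - 3*z^3 + y*z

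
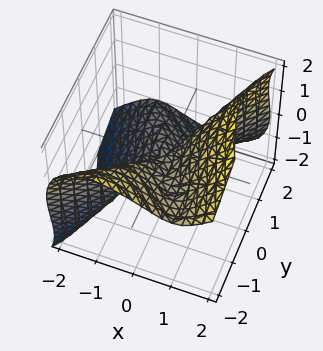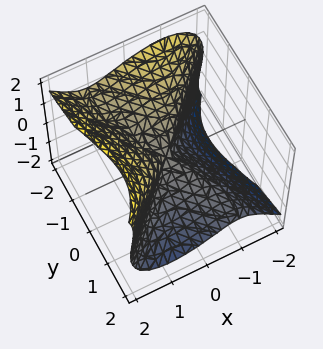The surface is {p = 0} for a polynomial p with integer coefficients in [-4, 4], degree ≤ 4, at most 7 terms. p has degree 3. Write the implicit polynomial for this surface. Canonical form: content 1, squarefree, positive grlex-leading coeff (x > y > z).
3*x^3 - 2*x*y^2 - y^3 + 2*y*z^2 - 2*z^3

1. The degree is 3 — no degree-2 surface has this shape.
2. Checking where it meets the axes: one y-axis crossing is at y = 0; one z-axis crossing is at z = 0; it meets the x-axis at x = 0 (among the integer gridlines).
3. Assembling these constraints gives the stated polynomial.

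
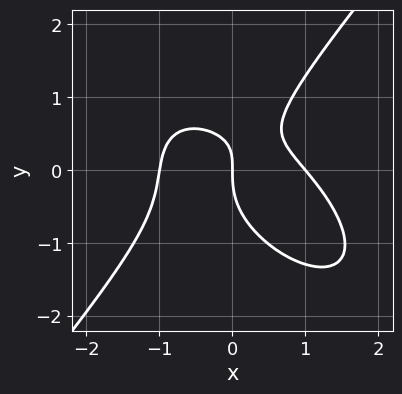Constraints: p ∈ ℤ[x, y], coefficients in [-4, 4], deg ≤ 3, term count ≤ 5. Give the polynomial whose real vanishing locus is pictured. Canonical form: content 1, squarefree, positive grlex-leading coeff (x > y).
3*x^3 + 2*x^2*y - 3*y^3 + 3*x*y - 3*x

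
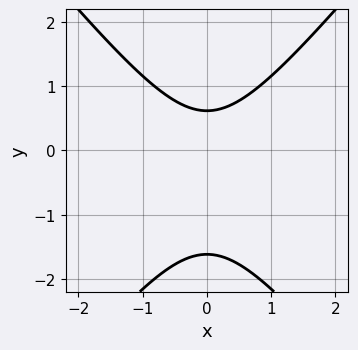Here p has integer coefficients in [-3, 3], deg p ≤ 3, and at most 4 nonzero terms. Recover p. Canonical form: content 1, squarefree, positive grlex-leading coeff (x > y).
deg p = 2. The shape is more complex than any degree-1 curve.
Symmetries: it's symmetric under x → −x, forcing even powers of x.
From the visible intercepts: the curve avoids every integer x-axis point in the box.
Together with the visible shape, these determine p as stated.

3*x^2 - 2*y^2 - 2*y + 2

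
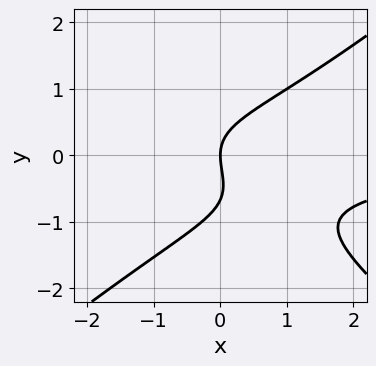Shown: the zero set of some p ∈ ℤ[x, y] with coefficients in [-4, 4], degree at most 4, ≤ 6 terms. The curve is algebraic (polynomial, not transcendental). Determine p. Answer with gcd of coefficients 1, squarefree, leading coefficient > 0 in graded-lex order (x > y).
2*x^2*y - 3*y^3 - 2*y^2 + 3*x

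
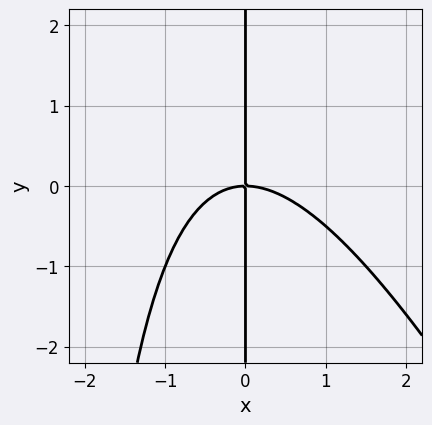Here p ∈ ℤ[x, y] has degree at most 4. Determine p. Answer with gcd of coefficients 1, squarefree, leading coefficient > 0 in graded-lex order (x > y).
1. deg p = 3.
2. Reading off the gridlines: one x-axis crossing is at x = 0; the visible y-axis segment lies entirely on the curve.
3. Putting this together gives p.

2*x^3 + x^2*y + 3*x*y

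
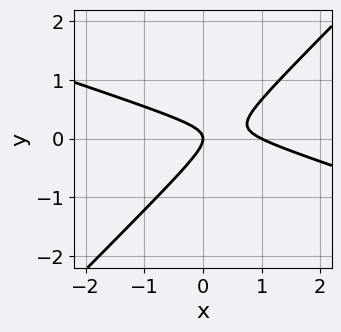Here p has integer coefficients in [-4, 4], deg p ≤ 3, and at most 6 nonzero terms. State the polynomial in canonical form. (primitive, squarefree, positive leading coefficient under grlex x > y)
Degree: no degree-1 curve has this shape, so deg p = 2.
Reading off the gridlines: among the integer gridlines, it crosses the x-axis at x ∈ {0, 1}; it crosses the y-axis at the gridline y = 0.
Solving for integer coefficients yields p as stated.

x^2 + 2*x*y - 3*y^2 - x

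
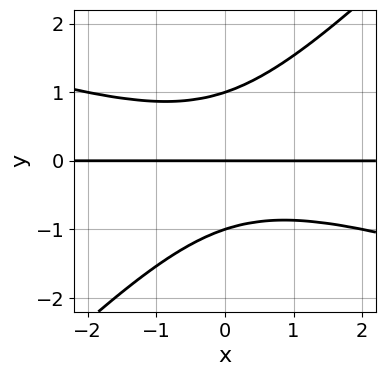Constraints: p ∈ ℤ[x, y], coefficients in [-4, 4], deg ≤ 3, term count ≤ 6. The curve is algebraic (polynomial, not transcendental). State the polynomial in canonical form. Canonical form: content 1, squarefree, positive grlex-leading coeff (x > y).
(a) deg p = 3. No degree-2 curve has this shape.
(b) Observable constraints: the visible x-axis segment lies entirely on the curve; the y-axis gridline crossings are at y ∈ {-1, 0, 1}.
(c) Together with the visible shape, these determine p as stated.

x^2*y + 2*x*y^2 - 3*y^3 + 3*y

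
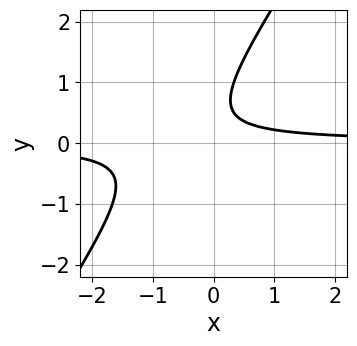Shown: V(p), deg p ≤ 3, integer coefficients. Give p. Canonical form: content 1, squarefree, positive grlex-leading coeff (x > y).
First, deg p = 2. A generic line meets the curve in up to 2 points.
Then, from the visible intercepts: no x-intercept at any integer in the box; no y-intercept at any integer in the box.
Finally, assembling these constraints gives the stated polynomial.

3*x*y - 2*y^2 + 2*y - 1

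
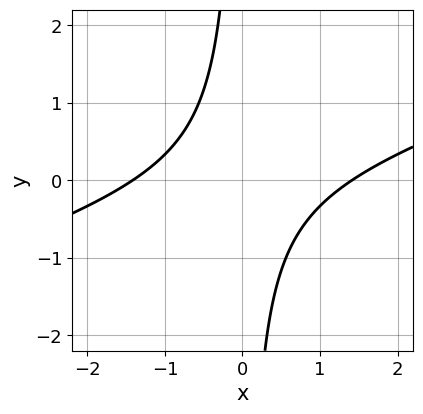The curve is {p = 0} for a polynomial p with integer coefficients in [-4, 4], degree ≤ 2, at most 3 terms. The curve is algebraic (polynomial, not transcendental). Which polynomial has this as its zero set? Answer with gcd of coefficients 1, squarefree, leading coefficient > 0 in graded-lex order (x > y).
(a) deg p = 2.
(b) Against the integer gridlines: the curve avoids every integer y-axis point in the box.
(c) The integer polynomial consistent with all of this is the stated p.

x^2 - 3*x*y - 2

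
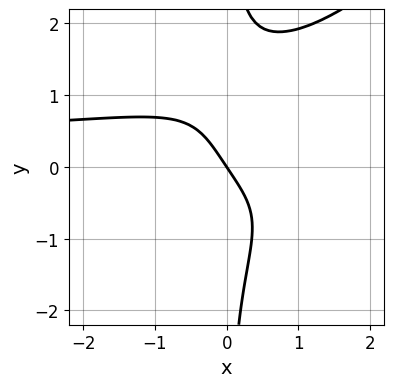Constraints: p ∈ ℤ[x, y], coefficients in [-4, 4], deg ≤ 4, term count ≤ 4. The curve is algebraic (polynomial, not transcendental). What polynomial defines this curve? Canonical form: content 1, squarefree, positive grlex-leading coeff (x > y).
First, deg p = 4. The shape is more complex than any degree-3 curve.
Then, observable constraints: it meets the y-axis at y = 0 (among the integer gridlines); one x-axis crossing is at x = 0.
Finally, assembling these constraints gives the stated polynomial.

2*x^2*y^2 - 2*x*y^3 + 3*x + 2*y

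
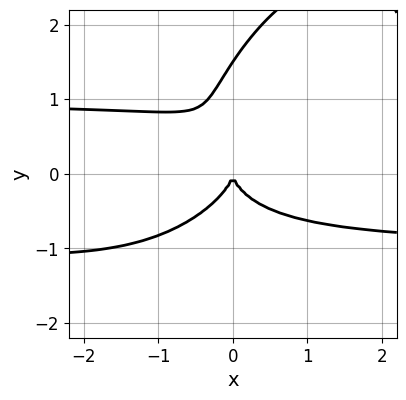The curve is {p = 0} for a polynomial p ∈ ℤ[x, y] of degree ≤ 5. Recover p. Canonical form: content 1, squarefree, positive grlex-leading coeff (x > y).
3*x^2*y^2 - 3*x*y^3 + 2*y^4 - 3*y^3 - 3*x^2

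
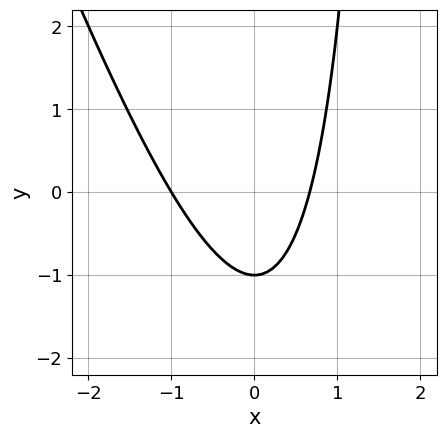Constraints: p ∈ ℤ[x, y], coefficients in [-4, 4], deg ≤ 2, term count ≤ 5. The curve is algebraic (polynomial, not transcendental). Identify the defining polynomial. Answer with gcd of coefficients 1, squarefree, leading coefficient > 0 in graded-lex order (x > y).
3*x^2 + x*y + x - 2*y - 2

First, degree: a generic line meets the curve in up to 2 points, so deg p = 2.
Then, against the integer gridlines: it crosses the x-axis at the gridline x = -1; one y-axis crossing is at y = -1.
Finally, putting this together gives p.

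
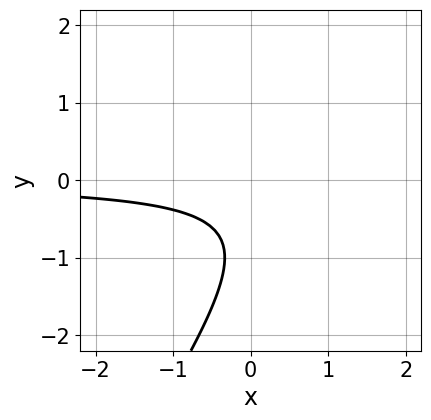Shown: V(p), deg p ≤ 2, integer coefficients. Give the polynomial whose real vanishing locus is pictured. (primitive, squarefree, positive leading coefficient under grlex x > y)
3*x*y - 2*y^2 - 3*y - 2

1. deg p = 2.
2. Checking where it meets the axes: no y-intercept at any integer in the box; no x-intercept at any integer in the box.
3. Putting this together gives p.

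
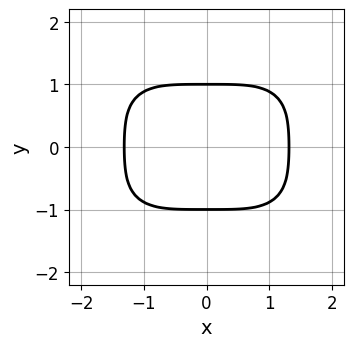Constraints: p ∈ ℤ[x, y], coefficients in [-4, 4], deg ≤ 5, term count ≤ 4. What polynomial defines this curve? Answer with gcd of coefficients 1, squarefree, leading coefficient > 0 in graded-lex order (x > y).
x^4 + 2*y^4 + y^2 - 3

1. deg p = 4.
2. Symmetries: mirror symmetry x ↦ −x ⇒ only even powers of x; mirror symmetry y ↦ −y ⇒ only even powers of y.
3. From the axis intercepts and sections: the y-axis gridline crossings are at y ∈ {-1, 1}.
4. Assembling these constraints gives the stated polynomial.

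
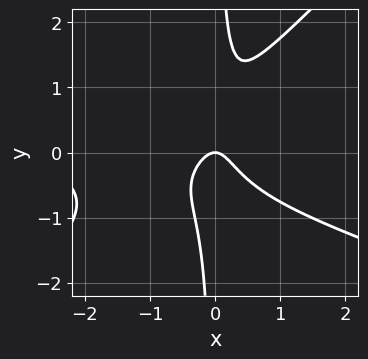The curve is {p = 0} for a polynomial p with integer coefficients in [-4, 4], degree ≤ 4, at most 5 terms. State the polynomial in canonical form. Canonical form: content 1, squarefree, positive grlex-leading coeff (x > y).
x^3 + 2*x^2*y - 3*x*y^2 + 3*x^2 + y

(a) The degree is 3 — no degree-2 curve has this shape.
(b) Against the integer gridlines: it meets the y-axis at y = 0 (among the integer gridlines); it crosses the x-axis at the gridline x = 0.
(c) These observations pin down the coefficients.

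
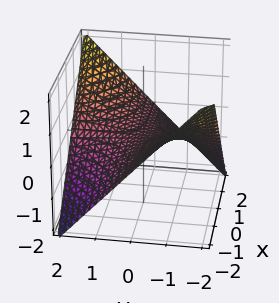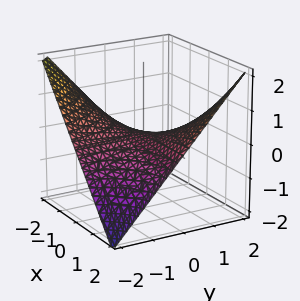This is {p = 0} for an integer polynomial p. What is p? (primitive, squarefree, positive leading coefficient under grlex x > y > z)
x*y - 2*z

deg p = 2. A saddle surface; a quadric.
Observable constraints: the visible y-axis segment lies entirely on the surface; it crosses the z-axis at the gridline z = 0; every point of the x-axis in the box is on the surface.
Putting this together gives p.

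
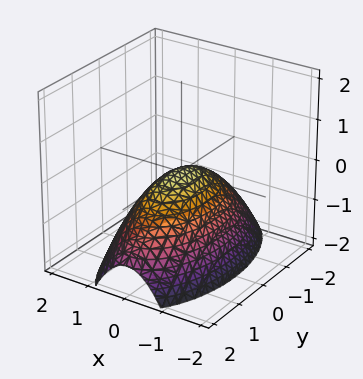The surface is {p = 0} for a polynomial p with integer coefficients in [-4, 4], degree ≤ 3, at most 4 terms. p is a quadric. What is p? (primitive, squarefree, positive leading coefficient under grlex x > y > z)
3*x^2 + y^2 + 3*z

(a) deg p = 2. A single bowl opening along one axis; a quadric.
(b) Symmetries: it's symmetric under x → −x, forcing even powers of x; it's symmetric under y → −y, forcing even powers of y.
(c) Observable constraints: one x-axis crossing is at x = 0; it meets the z-axis at z = 0 (among the integer gridlines); it meets the y-axis at y = 0 (among the integer gridlines).
(d) Matching integer coefficients to the picture gives p.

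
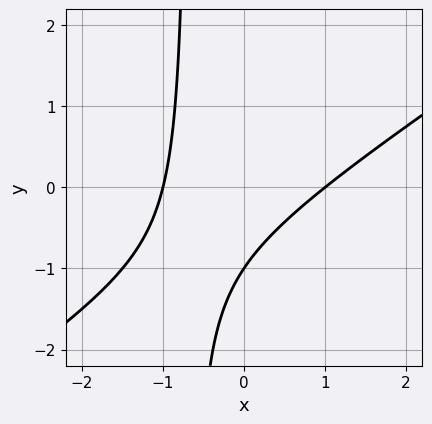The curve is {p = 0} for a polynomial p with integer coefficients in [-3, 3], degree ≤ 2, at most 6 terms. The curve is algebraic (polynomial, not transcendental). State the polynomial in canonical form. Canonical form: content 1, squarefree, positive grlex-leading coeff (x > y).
2*x^2 - 3*x*y - 2*y - 2

First, degree: no degree-1 curve has this shape, so deg p = 2.
Then, from the axis intercepts and sections: the x-axis gridline crossings are at x ∈ {-1, 1}; it meets the y-axis at y = -1 (among the integer gridlines).
Finally, matching integer coefficients to the picture gives p.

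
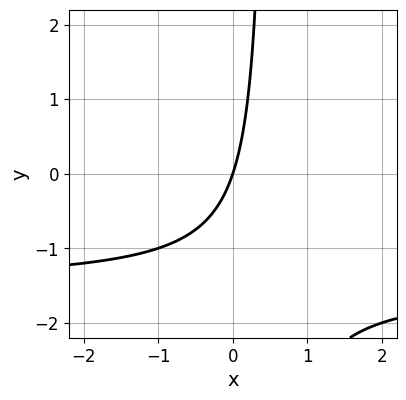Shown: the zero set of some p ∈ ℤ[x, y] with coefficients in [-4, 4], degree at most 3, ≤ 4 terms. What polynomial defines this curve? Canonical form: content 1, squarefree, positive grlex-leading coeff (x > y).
First, deg p = 2. No degree-1 curve has this shape.
Next, reading off the gridlines: one x-axis crossing is at x = 0; it crosses the y-axis at the gridline y = 0.
Finally, fitting integer coefficients to these (and the overall shape) gives p.

2*x*y + 3*x - y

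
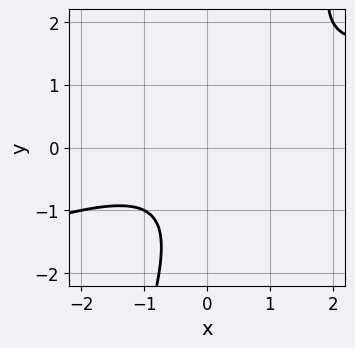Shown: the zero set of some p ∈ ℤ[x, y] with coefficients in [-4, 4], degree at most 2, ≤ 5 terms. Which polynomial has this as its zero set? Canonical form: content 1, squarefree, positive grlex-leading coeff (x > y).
x^2 - 3*x*y + y^2 + y + 2

1. Degree: a generic line meets the curve in up to 2 points, so deg p = 2.
2. Reading off the gridlines: the curve avoids every integer x-axis point in the box; the curve avoids every integer y-axis point in the box.
3. Solving for integer coefficients yields p as stated.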